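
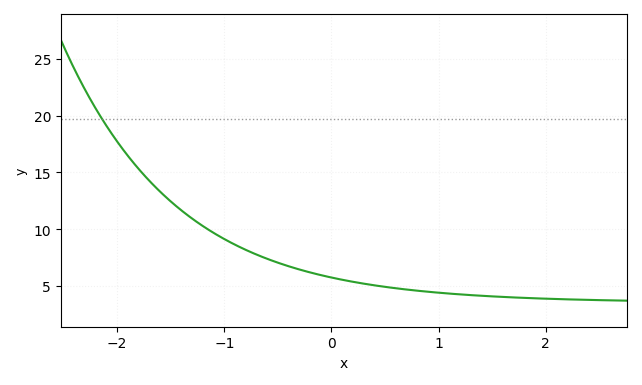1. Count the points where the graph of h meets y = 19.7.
1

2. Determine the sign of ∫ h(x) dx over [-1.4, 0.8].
positive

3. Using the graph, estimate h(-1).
9.12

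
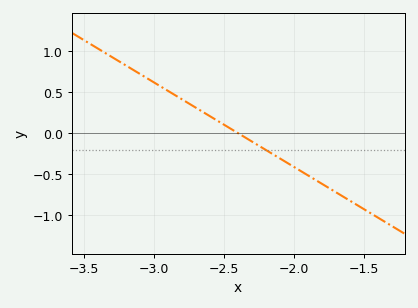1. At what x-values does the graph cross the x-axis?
-2.4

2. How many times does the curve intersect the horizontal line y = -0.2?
1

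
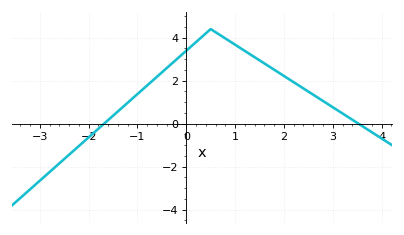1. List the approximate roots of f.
-1.68, 3.53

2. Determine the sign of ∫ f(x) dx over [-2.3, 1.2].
positive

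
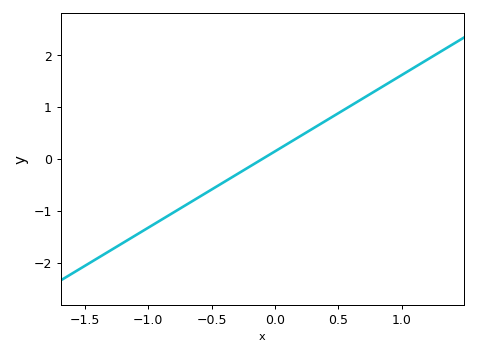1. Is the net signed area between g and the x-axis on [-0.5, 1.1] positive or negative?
positive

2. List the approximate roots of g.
-0.1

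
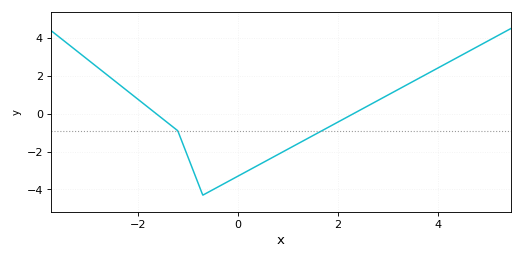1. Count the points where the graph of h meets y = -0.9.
2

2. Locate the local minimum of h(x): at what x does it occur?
-0.698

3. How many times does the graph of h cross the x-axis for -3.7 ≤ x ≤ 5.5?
2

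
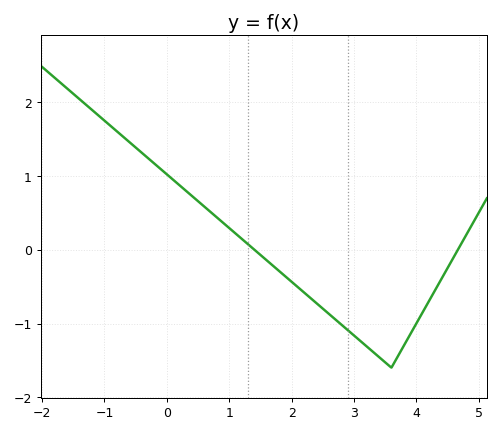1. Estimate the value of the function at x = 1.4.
0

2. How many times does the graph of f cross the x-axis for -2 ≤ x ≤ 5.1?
2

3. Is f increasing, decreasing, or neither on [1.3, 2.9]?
decreasing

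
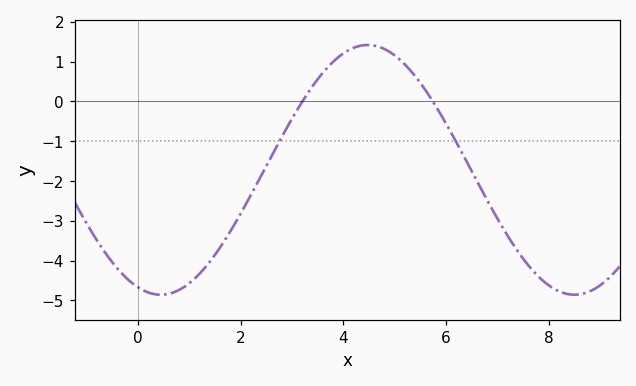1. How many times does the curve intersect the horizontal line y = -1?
2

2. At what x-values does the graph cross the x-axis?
3.2, 5.8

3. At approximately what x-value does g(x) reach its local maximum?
4.4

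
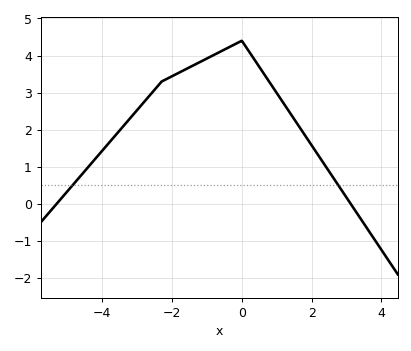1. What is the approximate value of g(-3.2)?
2.31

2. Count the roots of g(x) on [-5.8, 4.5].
2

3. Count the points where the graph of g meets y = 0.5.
2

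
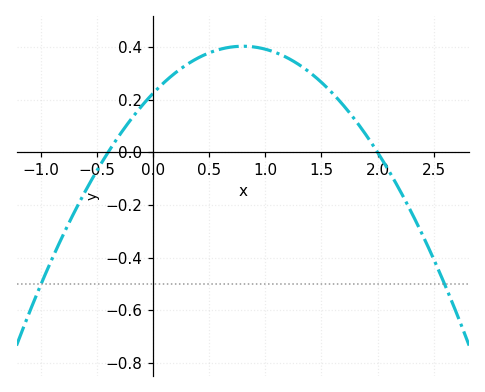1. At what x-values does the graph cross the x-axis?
-0.4, 2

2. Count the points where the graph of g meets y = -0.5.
2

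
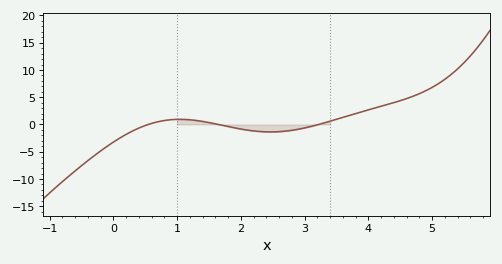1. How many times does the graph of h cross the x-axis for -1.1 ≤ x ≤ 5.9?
3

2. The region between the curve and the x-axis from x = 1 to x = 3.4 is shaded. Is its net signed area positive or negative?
negative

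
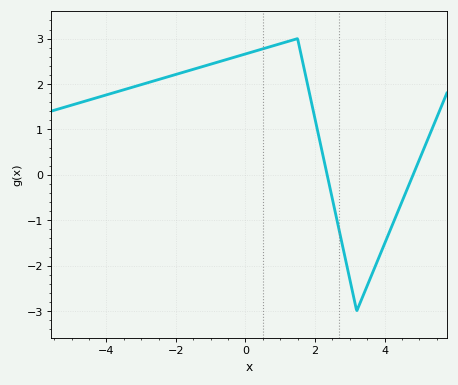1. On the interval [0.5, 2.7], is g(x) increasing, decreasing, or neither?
neither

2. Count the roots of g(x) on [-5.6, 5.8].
2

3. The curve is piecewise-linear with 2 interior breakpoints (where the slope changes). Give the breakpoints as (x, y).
(1.5, 3); (3.2, -3)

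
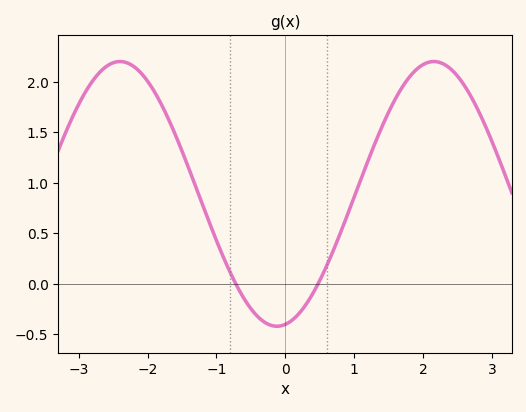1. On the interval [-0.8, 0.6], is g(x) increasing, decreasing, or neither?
neither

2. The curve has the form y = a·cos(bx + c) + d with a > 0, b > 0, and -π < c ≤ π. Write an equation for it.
y = 1.31cos(1.4x - 3) + 0.89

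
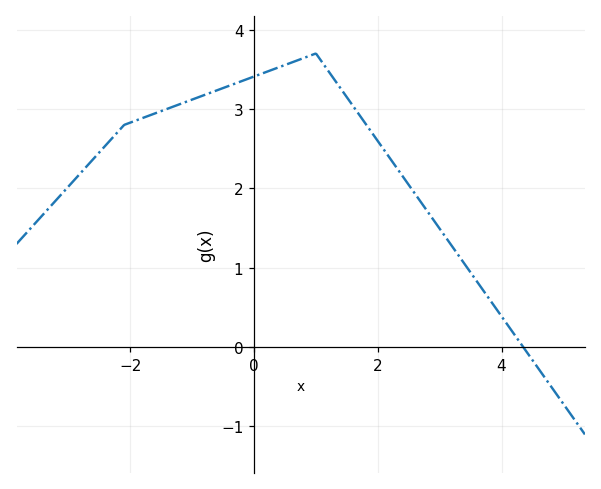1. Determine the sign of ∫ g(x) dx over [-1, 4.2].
positive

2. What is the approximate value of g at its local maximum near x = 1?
3.7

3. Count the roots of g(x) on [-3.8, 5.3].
1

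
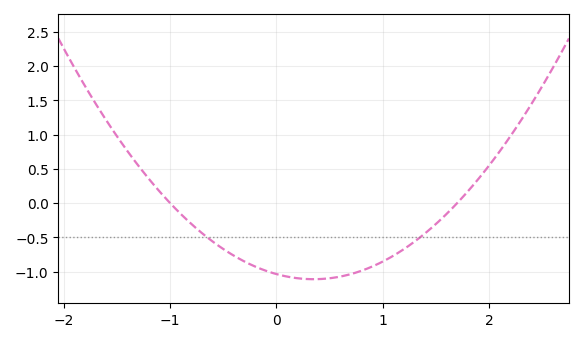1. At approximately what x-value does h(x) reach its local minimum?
0.35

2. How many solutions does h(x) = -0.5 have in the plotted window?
2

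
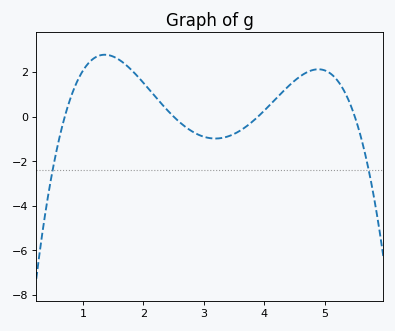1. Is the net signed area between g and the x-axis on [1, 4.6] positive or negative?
positive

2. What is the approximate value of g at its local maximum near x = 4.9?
2.2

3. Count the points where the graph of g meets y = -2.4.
2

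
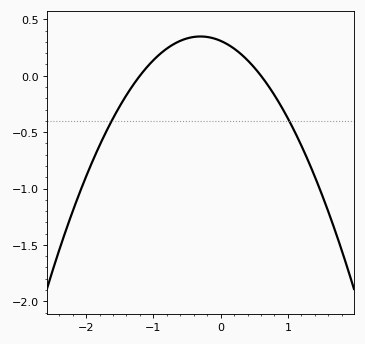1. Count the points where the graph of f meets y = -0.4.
2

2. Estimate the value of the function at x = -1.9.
-0.75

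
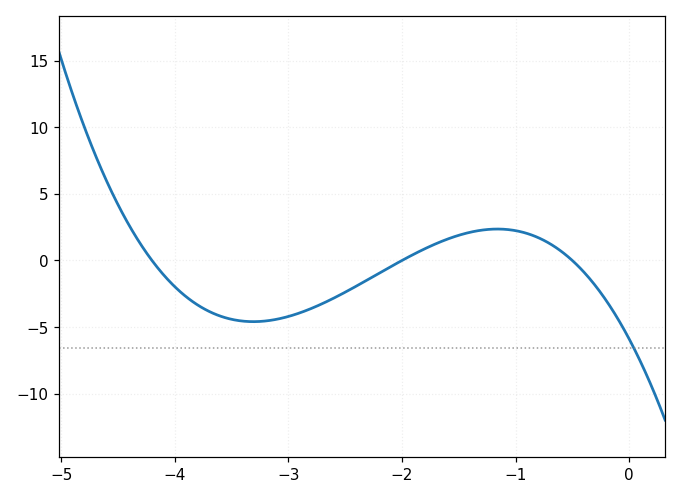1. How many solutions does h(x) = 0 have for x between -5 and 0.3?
3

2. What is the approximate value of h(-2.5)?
-2.5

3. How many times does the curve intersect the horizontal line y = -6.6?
1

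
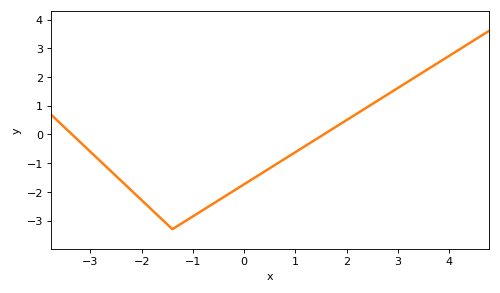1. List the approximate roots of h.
-3.36, 1.55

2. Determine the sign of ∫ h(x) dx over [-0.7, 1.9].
negative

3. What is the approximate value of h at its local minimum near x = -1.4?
-3.3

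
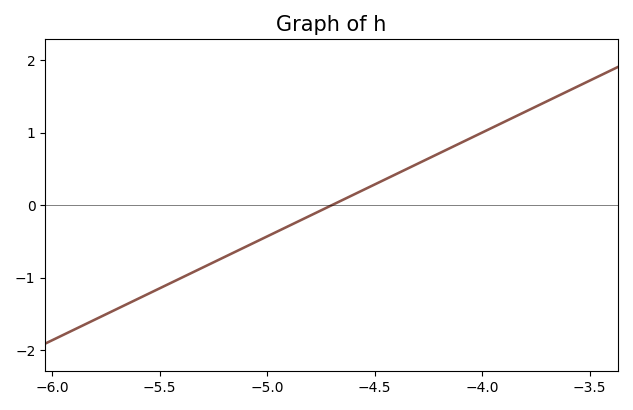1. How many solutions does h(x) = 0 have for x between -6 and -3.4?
1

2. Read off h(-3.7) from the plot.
1.4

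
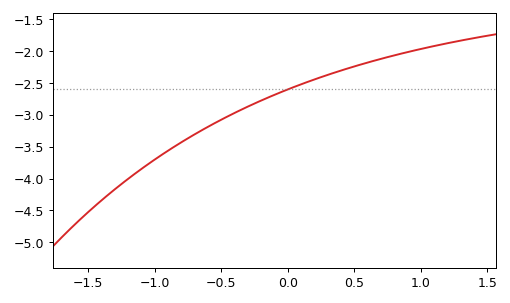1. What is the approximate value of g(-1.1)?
-3.85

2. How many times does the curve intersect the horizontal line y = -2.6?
1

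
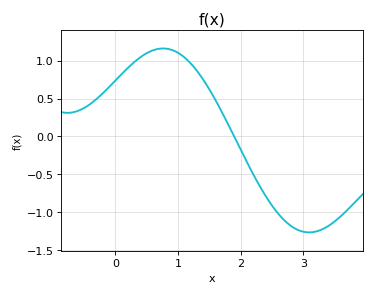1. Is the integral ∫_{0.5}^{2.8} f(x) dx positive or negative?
positive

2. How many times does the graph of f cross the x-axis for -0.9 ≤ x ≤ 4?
1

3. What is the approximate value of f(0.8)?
1.16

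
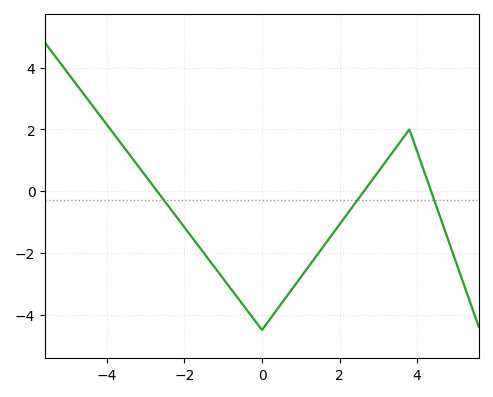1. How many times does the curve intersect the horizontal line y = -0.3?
3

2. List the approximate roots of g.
-2.8, 2.6, 4.4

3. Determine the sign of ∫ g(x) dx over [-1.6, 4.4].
negative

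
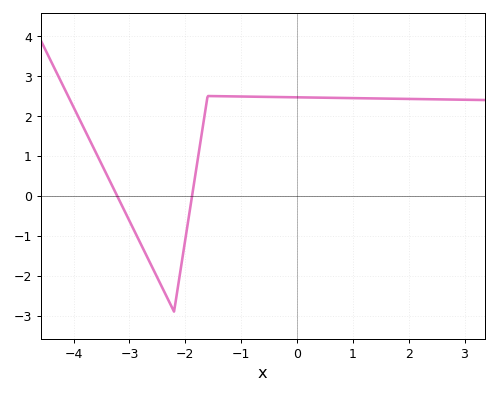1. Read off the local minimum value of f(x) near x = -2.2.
-2.9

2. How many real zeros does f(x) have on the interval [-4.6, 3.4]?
2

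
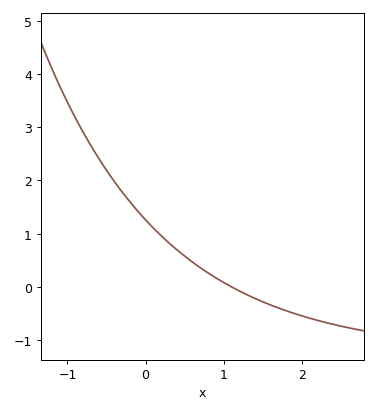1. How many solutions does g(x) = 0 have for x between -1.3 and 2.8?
1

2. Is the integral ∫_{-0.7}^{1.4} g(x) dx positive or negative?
positive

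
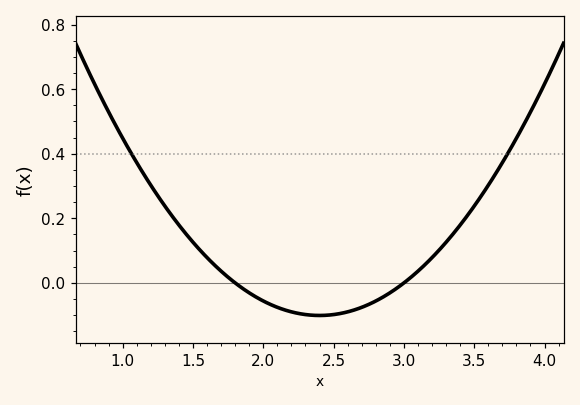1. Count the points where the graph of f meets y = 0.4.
2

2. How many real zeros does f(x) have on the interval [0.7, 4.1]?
2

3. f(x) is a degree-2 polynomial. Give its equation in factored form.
y = 0.28(x - 1.8)(x - 3)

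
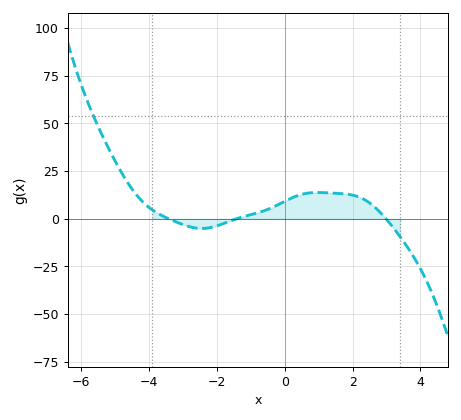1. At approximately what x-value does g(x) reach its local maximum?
1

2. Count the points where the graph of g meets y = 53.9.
1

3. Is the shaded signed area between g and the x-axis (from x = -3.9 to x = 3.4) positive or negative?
positive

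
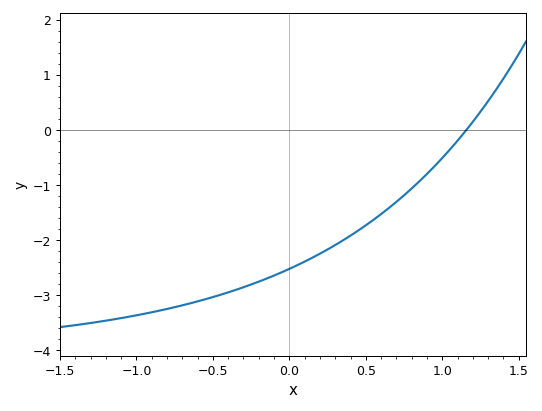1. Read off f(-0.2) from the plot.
-2.75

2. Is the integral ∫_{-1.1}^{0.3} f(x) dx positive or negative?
negative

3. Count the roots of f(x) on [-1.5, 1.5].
1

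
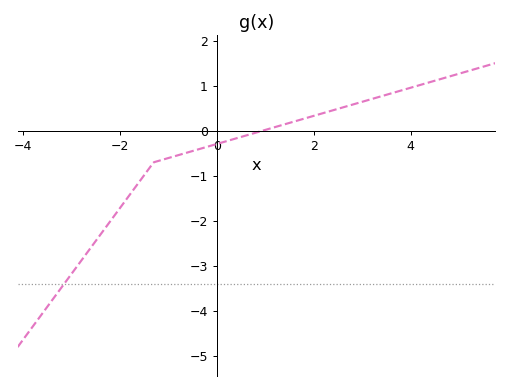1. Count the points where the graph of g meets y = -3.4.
1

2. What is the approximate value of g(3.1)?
0.674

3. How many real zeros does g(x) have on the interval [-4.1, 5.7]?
1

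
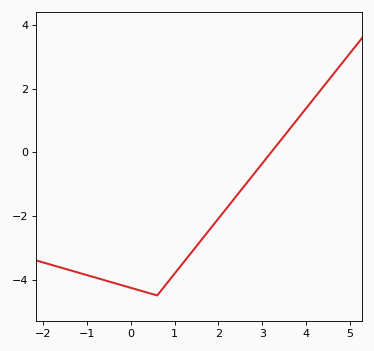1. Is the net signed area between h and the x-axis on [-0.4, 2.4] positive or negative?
negative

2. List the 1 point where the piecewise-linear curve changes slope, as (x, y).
(0.6, -4.5)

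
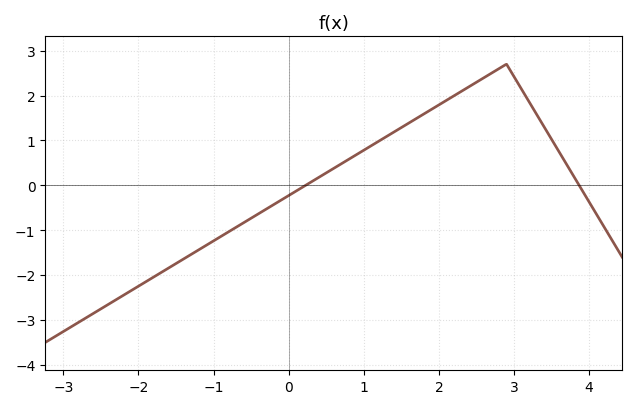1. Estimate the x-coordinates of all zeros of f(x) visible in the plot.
0.2, 3.8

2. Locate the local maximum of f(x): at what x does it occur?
3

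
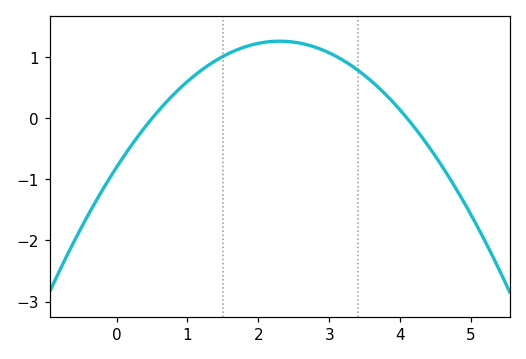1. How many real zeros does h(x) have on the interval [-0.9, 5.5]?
2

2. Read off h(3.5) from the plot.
0.7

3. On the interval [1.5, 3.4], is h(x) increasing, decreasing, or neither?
neither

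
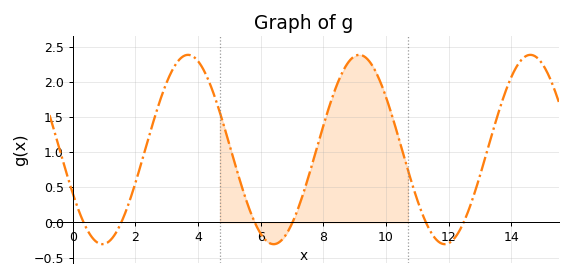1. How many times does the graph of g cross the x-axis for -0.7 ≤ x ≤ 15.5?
6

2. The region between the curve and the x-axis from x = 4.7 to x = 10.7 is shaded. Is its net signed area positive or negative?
positive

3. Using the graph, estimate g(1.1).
-0.289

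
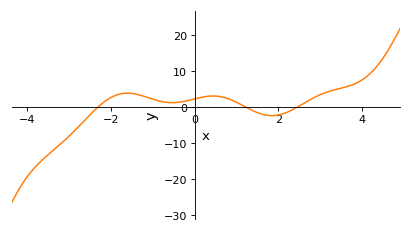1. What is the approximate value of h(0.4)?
3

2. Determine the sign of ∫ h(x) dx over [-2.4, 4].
positive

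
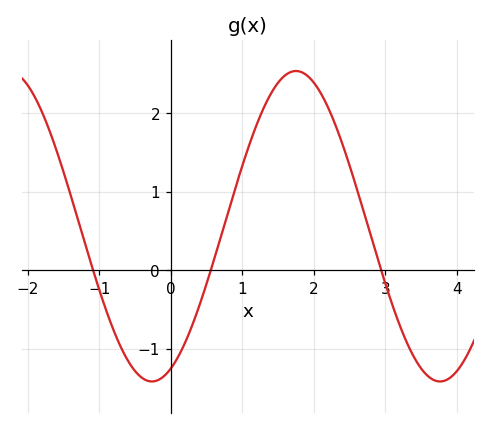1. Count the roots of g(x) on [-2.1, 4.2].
3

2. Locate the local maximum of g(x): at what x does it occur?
1.75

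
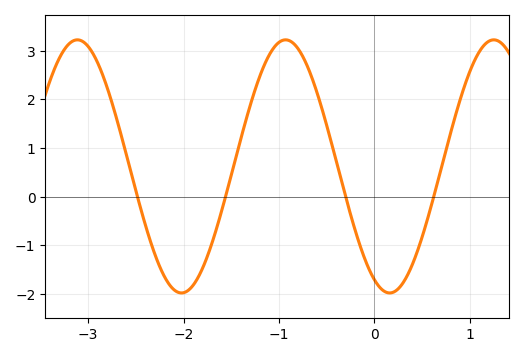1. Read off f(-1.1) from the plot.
2.92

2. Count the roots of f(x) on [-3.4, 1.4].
4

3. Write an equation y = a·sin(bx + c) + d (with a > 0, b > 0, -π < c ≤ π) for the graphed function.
y = 2.6sin(2.88x - 2.03) + 0.62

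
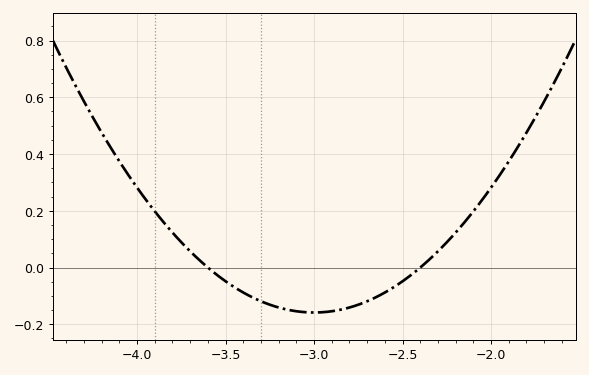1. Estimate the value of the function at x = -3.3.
-0.12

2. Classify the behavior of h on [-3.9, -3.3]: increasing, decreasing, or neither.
decreasing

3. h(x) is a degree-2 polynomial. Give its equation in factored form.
y = 0.44(x + 3.6)(x + 2.4)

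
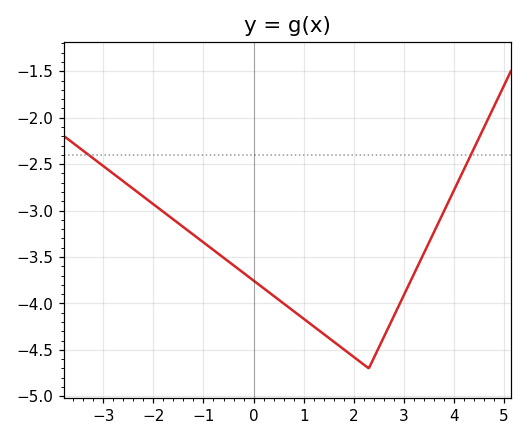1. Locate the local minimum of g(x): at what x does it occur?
2.3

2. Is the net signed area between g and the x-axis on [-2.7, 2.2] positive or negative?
negative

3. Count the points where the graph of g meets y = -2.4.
2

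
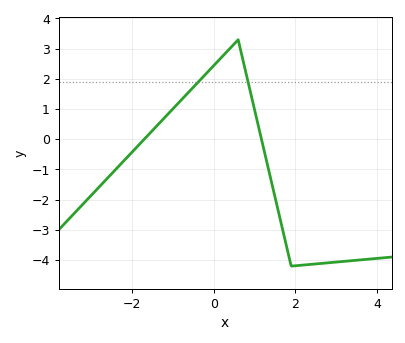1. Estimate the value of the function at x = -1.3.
0.6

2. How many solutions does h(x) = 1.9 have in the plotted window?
2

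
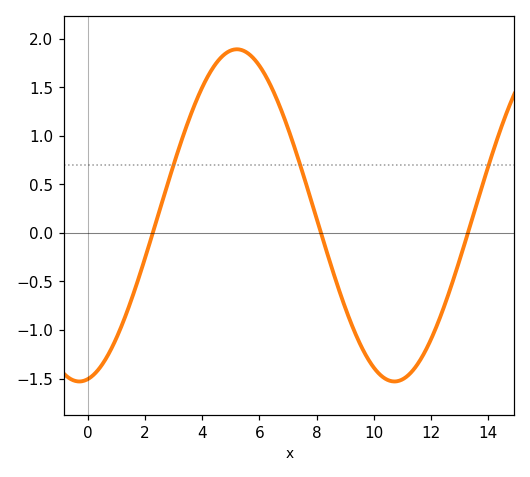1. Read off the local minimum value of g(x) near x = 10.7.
-1.53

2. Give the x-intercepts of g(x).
2.27, 8.16, 13.3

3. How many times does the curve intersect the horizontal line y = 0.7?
3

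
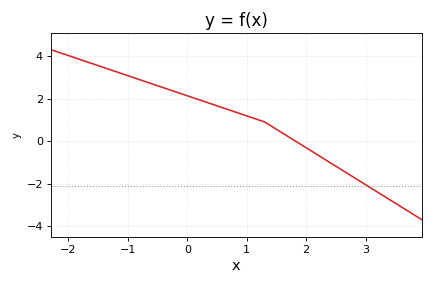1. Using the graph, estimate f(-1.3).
3.4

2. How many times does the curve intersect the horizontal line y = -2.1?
1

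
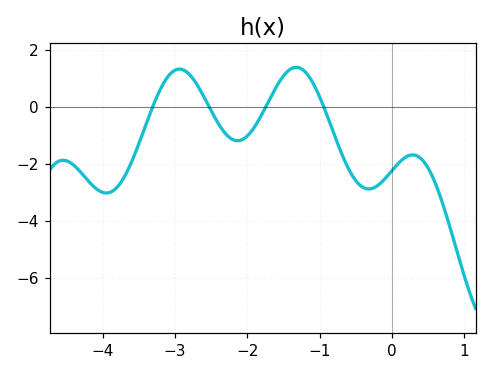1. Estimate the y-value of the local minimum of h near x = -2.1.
-1.19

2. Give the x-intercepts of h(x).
-3.31, -2.53, -1.75, -0.944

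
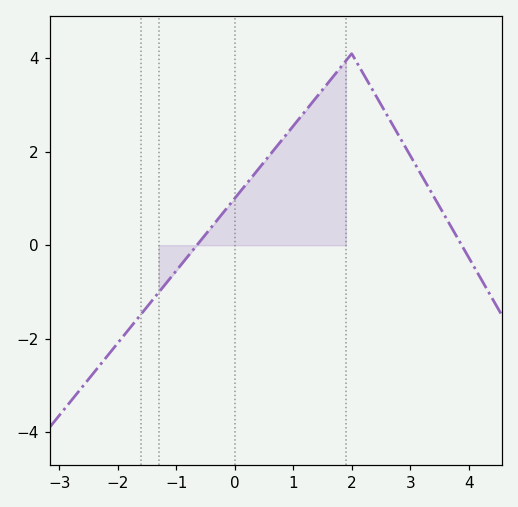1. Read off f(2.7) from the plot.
2.57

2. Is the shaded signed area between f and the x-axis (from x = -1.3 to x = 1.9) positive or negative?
positive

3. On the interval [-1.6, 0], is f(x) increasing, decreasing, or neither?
increasing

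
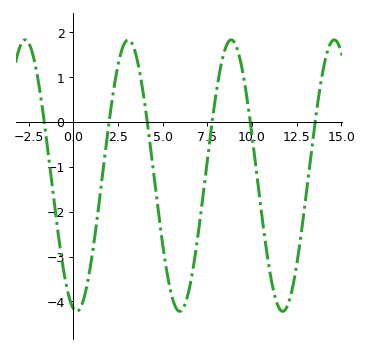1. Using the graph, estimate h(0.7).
-3.76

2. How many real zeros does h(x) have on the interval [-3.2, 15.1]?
6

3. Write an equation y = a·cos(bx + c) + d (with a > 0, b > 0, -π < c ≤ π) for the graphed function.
y = 3.02cos(1.09x + 2.94) - 1.2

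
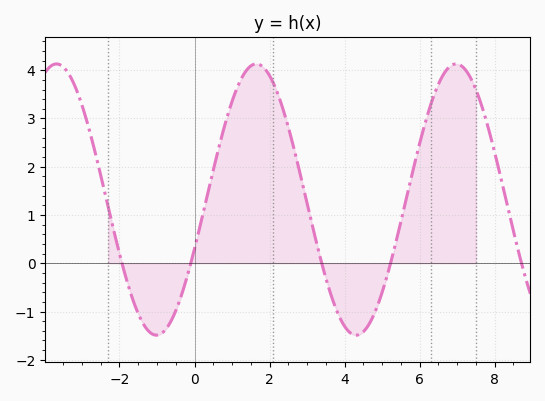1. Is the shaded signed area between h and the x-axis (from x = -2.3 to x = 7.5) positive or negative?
positive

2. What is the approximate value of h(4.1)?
-1.41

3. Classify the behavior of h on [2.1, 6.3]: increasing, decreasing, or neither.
neither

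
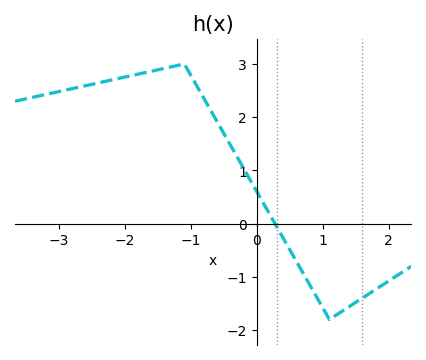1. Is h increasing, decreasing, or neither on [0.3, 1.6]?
neither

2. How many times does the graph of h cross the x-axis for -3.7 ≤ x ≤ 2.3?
1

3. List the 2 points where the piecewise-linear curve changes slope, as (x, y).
(-1.1, 3); (1.1, -1.8)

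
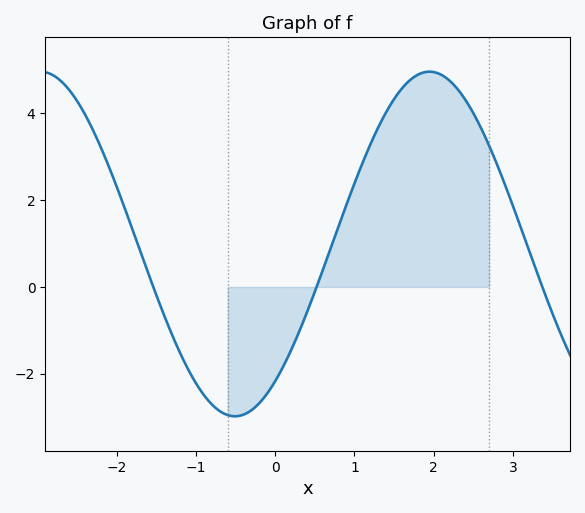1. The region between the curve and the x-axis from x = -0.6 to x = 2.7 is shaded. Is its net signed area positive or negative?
positive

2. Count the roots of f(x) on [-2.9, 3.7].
3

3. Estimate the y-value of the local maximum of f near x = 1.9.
5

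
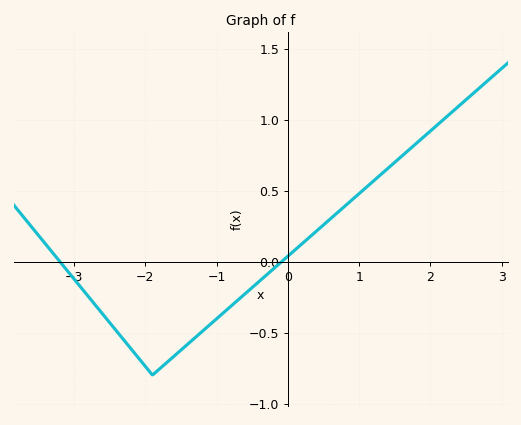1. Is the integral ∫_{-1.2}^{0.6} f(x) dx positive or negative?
negative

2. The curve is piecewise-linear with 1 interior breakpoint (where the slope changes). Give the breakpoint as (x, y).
(-1.9, -0.8)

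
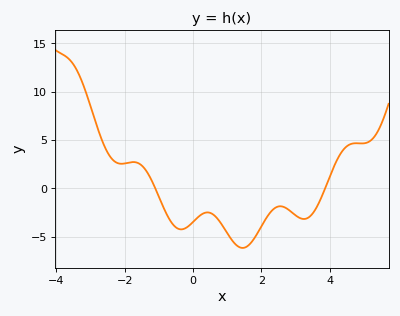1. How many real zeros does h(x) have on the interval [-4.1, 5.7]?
2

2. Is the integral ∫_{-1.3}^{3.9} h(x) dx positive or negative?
negative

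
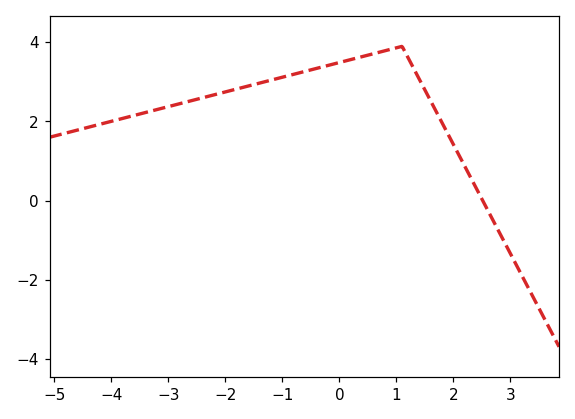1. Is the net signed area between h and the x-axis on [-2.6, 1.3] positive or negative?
positive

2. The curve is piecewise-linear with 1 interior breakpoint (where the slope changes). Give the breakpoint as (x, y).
(1.1, 3.9)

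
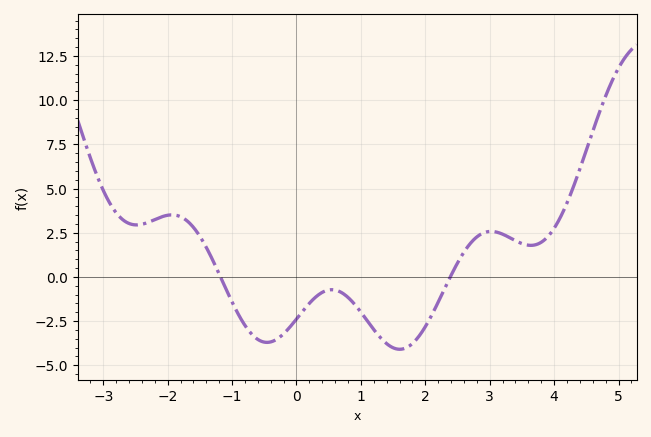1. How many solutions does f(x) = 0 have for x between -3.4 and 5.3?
2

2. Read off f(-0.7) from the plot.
-3.22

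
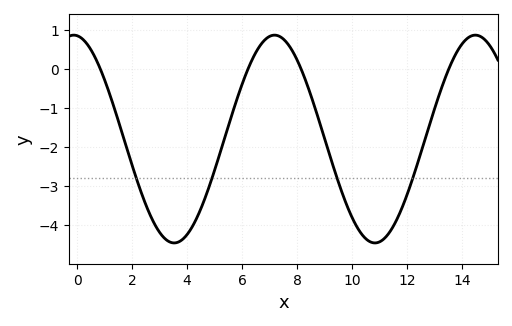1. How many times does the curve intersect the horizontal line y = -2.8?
4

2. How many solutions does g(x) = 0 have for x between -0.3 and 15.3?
4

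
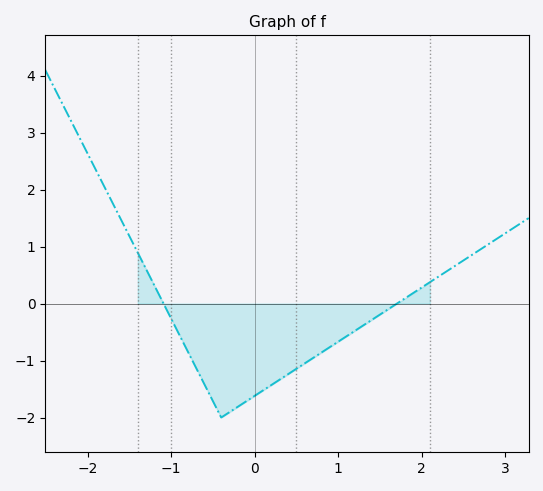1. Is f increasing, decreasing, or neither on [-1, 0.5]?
neither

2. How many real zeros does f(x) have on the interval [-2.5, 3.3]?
2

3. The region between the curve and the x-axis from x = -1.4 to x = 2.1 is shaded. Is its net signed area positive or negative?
negative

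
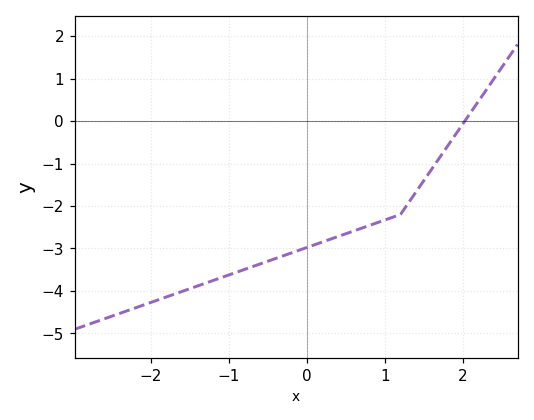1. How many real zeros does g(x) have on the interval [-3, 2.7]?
1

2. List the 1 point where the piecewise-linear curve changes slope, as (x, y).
(1.2, -2.2)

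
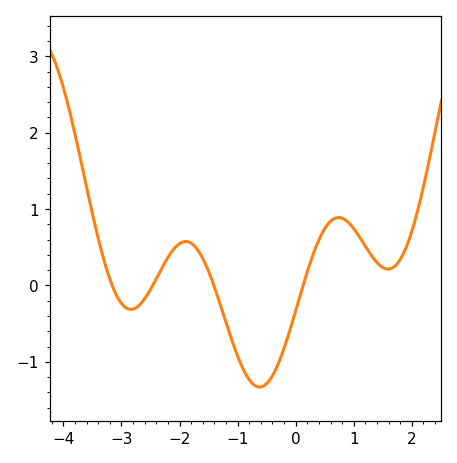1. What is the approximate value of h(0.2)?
0.2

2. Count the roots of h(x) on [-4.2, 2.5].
4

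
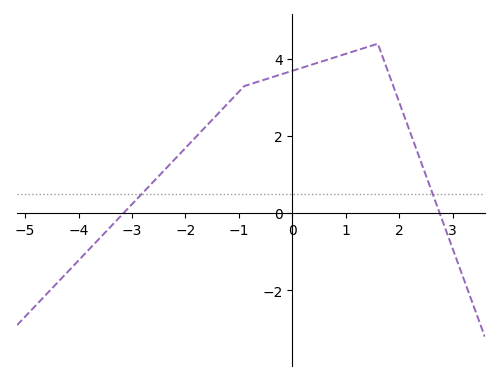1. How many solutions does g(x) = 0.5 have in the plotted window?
2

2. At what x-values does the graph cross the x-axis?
-3.2, 2.8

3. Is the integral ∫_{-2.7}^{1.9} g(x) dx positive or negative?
positive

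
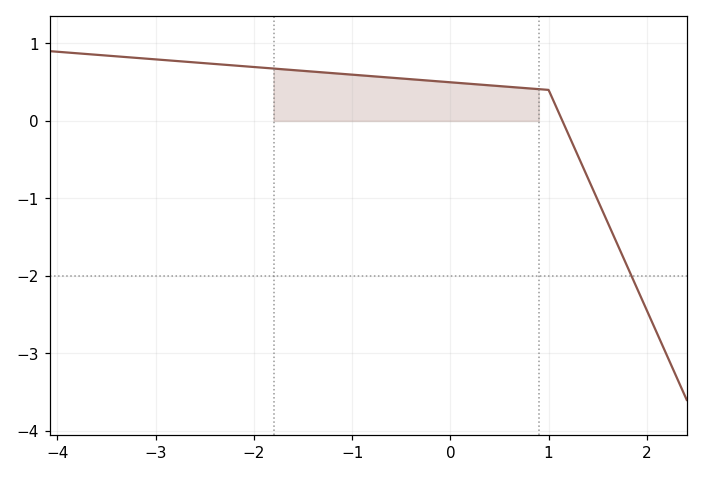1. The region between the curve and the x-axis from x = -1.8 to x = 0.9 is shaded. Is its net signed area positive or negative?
positive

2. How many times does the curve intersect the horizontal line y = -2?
1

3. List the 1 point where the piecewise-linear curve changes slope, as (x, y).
(1, 0.4)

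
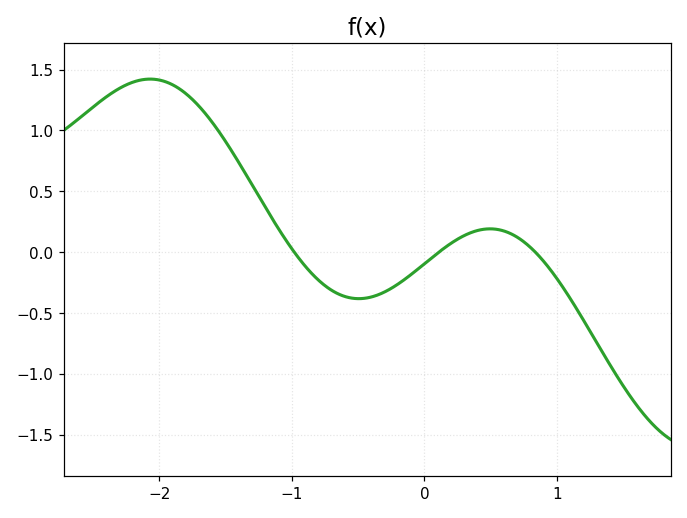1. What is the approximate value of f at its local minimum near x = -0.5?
-0.383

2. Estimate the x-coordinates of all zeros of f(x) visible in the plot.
-0.982, 0.11, 0.836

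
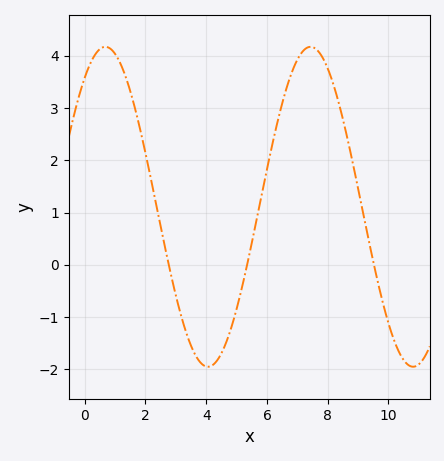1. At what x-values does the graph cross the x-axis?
2.8, 5.4, 9.6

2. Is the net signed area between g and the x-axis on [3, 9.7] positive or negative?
positive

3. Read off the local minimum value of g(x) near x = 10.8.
-1.9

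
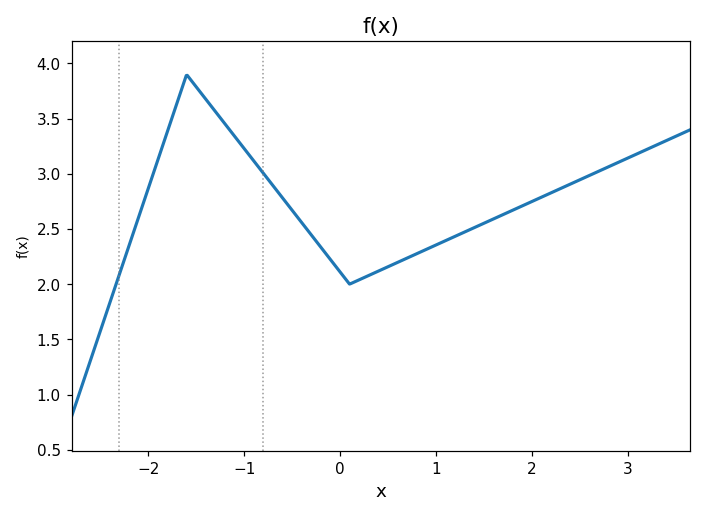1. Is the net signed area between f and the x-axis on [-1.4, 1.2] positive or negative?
positive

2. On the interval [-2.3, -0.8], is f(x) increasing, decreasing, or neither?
neither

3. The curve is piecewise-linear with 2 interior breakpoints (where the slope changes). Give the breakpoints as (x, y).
(-1.6, 3.9); (0.1, 2)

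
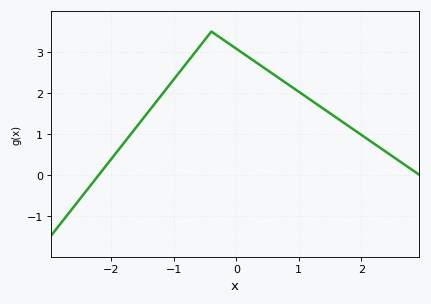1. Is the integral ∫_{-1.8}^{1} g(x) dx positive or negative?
positive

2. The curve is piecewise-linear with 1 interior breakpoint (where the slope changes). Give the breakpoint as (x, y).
(-0.4, 3.5)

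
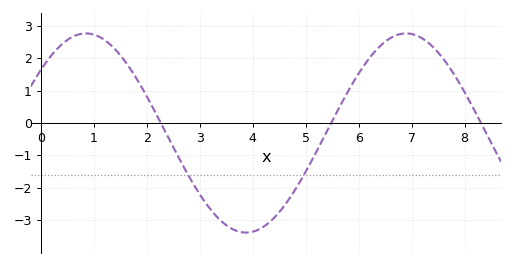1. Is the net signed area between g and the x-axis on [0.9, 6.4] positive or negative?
negative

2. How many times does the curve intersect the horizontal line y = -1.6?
2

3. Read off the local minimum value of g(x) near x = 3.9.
-3.38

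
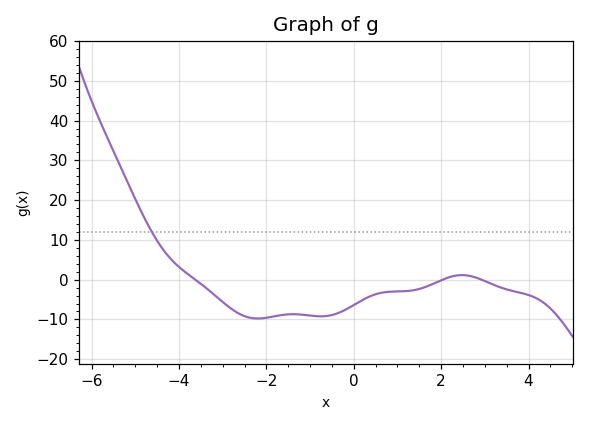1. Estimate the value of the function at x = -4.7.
14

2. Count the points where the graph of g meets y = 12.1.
1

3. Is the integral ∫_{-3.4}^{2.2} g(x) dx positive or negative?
negative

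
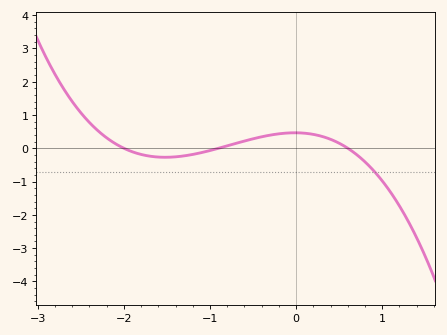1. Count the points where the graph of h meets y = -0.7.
1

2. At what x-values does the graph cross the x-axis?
-2, -0.9, 0.6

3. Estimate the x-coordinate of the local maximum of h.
-0.014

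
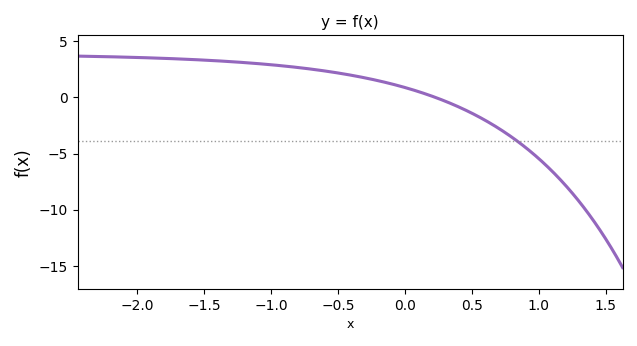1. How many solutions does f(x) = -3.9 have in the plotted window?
1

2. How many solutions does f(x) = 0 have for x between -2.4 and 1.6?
1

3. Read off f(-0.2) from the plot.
1.5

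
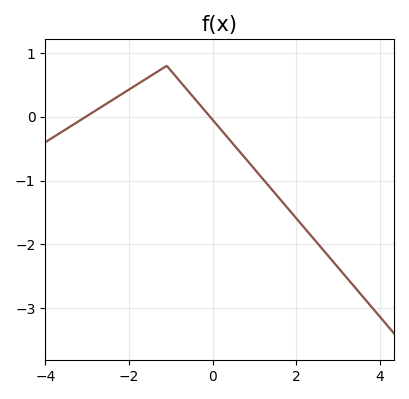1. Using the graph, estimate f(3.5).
-2.8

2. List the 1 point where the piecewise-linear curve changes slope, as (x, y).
(-1.1, 0.8)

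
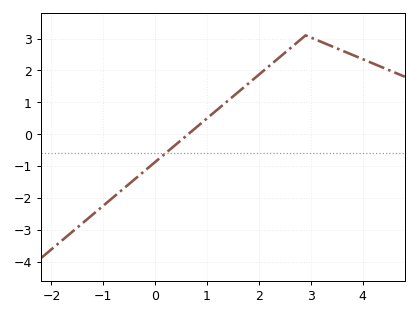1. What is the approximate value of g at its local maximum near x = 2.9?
3.1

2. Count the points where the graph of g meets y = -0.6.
1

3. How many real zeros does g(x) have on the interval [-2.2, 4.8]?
1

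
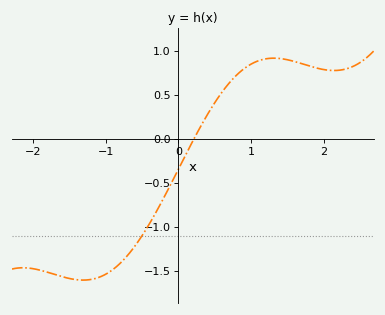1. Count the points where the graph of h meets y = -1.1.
1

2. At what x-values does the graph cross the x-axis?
0.214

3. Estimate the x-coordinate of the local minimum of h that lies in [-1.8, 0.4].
-1.31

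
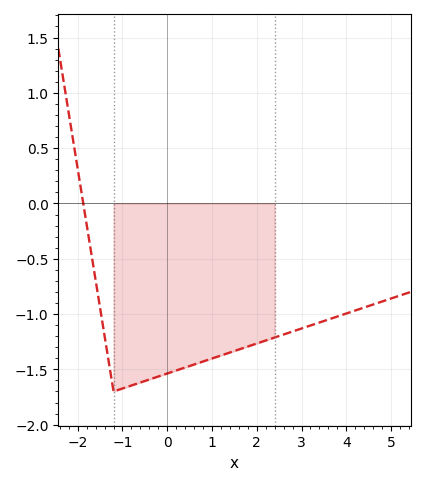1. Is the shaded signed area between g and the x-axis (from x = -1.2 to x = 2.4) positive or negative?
negative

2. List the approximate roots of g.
-1.8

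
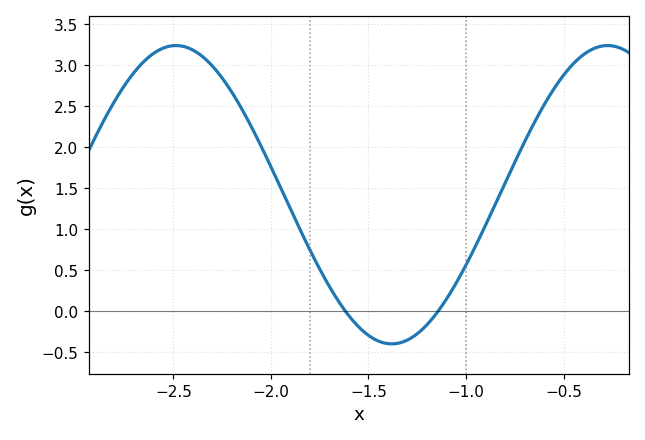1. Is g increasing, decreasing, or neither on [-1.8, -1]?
neither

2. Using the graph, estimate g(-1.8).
0.75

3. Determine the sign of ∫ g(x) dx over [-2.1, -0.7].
positive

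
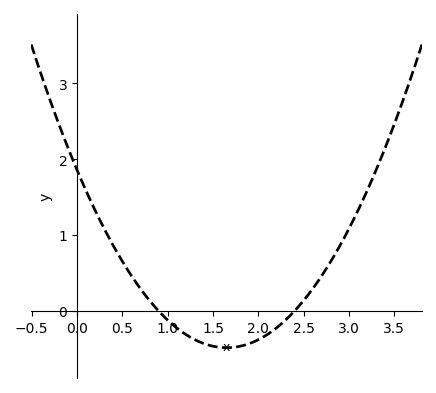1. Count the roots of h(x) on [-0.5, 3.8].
2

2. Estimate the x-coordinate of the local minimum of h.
1.65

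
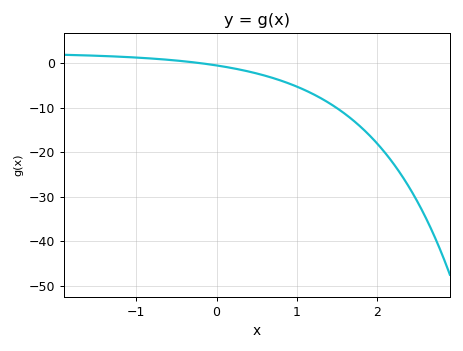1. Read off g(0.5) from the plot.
-2.36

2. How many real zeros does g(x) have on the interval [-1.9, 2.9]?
1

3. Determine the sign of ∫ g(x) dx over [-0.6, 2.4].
negative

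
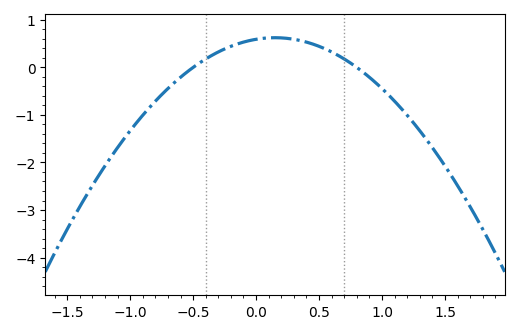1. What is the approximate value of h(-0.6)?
-0.207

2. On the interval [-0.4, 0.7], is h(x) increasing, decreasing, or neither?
neither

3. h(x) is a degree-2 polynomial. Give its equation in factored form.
y = -1.48(x + 0.5)(x - 0.8)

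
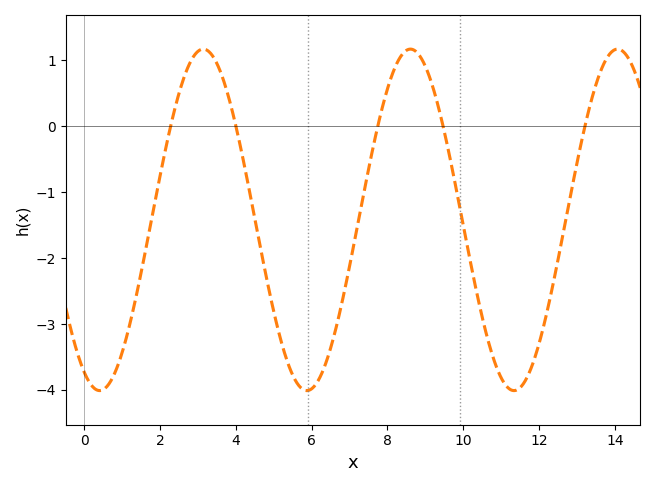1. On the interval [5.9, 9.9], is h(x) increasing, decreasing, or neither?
neither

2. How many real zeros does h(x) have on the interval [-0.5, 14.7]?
5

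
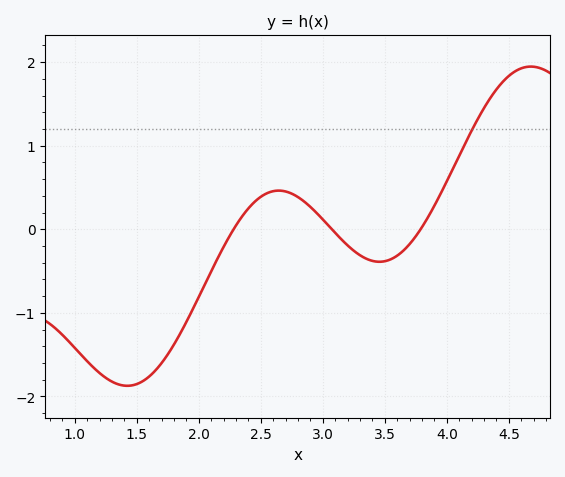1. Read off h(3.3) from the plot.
-0.311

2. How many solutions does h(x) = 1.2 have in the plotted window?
1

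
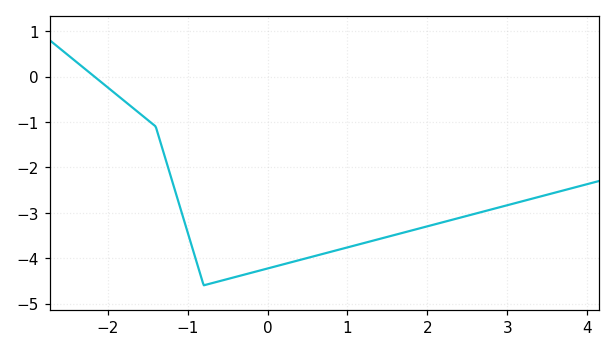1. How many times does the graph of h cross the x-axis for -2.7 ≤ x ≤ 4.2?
1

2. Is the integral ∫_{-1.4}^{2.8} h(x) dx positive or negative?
negative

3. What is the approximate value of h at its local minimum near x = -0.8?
-4.6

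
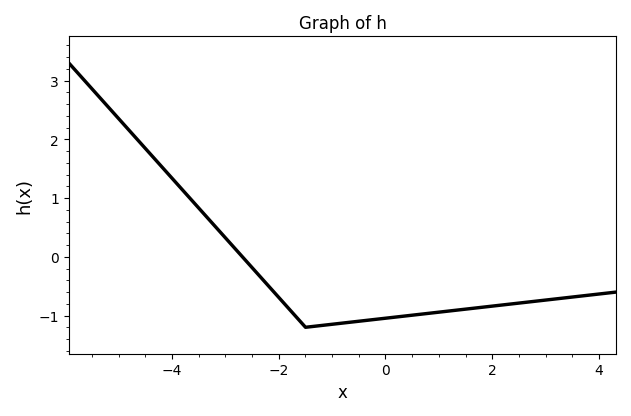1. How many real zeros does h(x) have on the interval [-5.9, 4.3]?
1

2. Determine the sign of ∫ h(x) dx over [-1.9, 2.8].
negative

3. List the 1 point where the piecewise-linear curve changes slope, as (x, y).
(-1.5, -1.2)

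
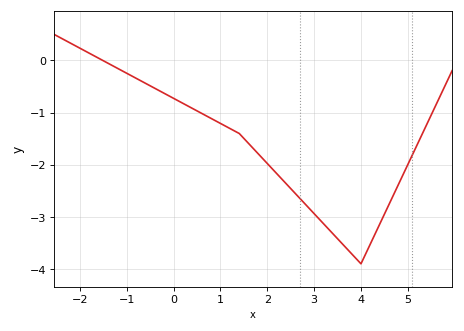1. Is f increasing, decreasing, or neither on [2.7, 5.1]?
neither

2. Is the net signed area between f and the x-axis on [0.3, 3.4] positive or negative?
negative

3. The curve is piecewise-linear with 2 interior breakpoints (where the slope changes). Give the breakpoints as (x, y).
(1.4, -1.4); (4, -3.9)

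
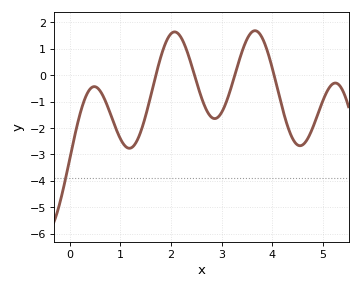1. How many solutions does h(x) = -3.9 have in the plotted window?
1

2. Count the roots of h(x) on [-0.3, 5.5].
4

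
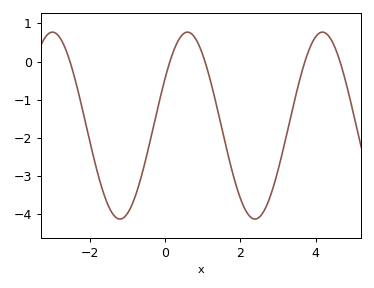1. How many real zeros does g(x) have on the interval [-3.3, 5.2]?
5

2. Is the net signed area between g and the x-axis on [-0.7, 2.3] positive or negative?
negative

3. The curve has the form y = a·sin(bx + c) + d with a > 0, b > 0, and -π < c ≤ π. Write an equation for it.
y = 2.45sin(1.8x + 0.53) - 1.68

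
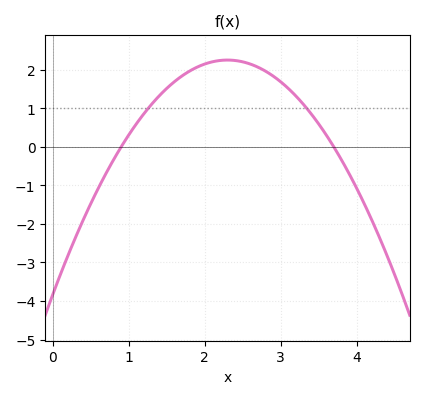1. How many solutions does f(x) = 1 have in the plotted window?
2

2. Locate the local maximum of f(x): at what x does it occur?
2.3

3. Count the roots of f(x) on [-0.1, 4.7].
2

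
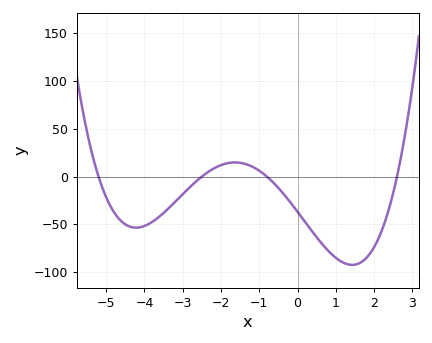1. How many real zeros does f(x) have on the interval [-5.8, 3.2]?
4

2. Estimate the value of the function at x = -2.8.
-10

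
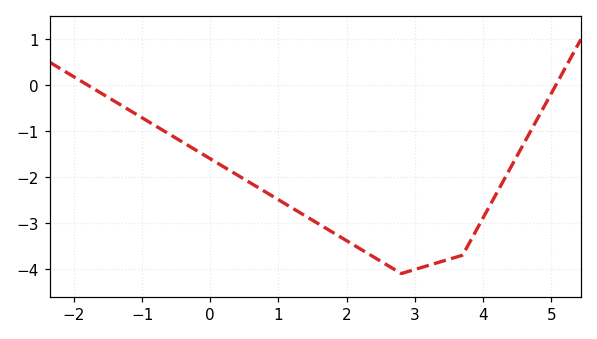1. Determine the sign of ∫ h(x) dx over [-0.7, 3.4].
negative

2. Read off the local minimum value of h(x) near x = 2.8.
-4.1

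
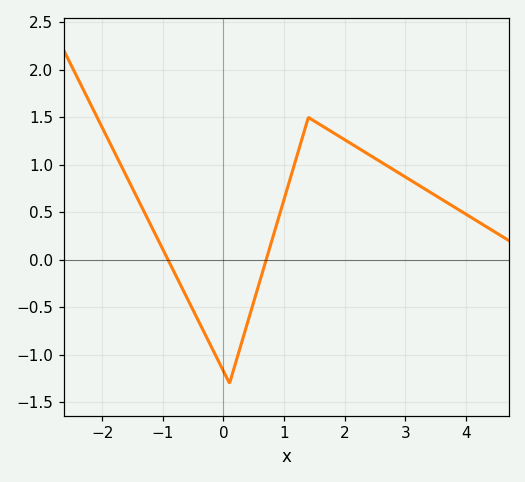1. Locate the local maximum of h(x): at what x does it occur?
1.4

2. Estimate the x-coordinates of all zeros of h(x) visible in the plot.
-0.914, 0.704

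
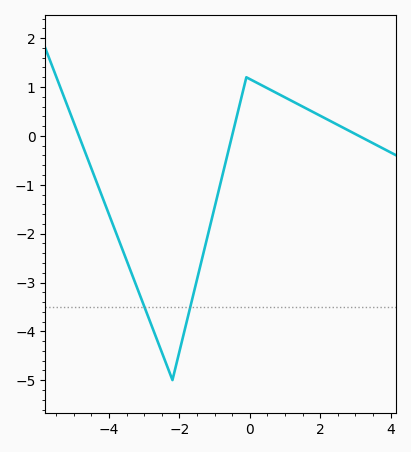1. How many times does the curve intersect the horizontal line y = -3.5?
2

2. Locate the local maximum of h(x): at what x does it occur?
-0.096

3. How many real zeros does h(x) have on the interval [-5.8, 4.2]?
3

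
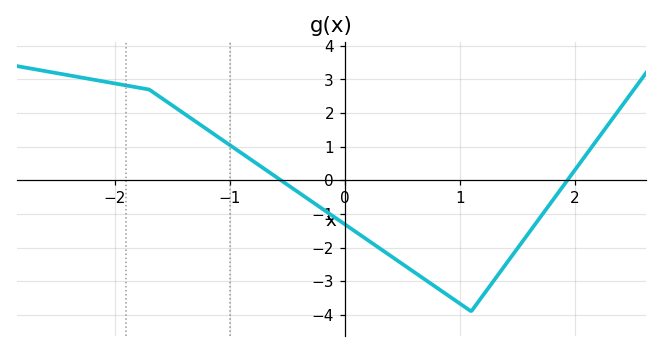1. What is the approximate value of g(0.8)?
-3.19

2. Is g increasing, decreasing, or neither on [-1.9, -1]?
decreasing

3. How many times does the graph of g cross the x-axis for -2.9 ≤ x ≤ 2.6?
2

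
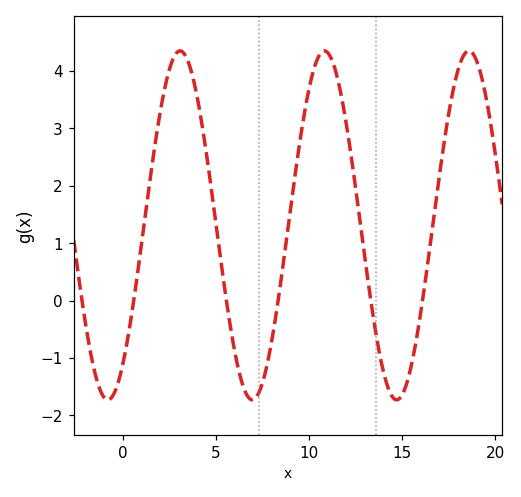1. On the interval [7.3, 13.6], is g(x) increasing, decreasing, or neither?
neither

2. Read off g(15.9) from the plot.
-0.4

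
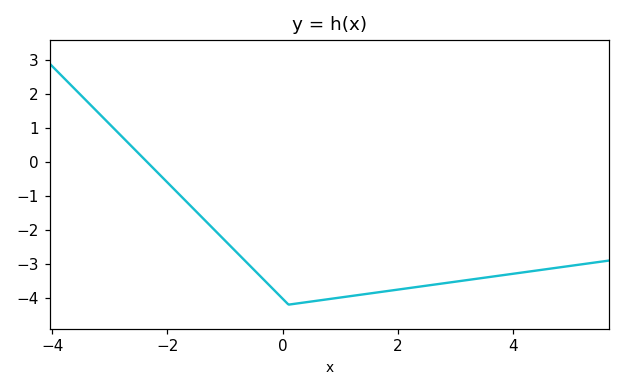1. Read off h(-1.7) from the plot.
-1.1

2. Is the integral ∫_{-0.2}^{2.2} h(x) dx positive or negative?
negative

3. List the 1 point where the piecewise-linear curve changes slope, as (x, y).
(0.1, -4.2)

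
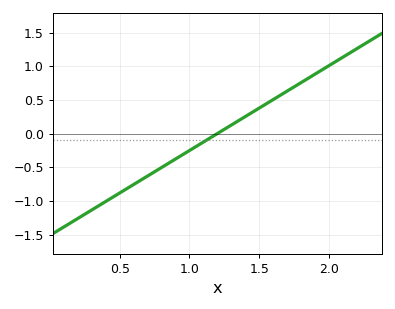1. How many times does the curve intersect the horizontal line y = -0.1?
1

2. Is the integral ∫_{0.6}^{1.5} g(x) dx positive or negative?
negative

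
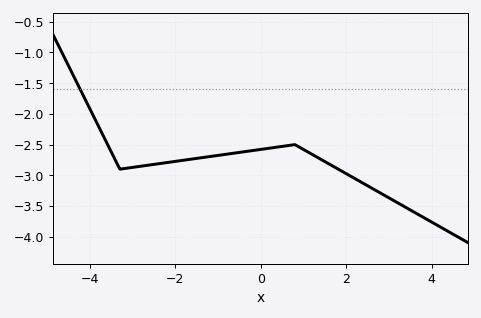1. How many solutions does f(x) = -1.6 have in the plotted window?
1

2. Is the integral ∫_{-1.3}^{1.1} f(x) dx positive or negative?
negative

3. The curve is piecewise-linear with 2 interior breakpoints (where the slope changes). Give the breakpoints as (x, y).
(-3.3, -2.9); (0.8, -2.5)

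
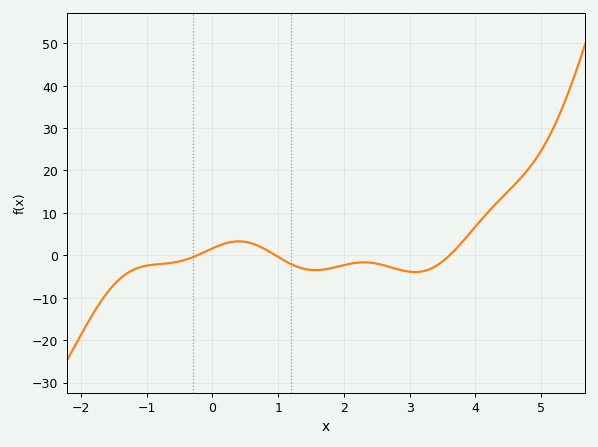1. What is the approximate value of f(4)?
6.74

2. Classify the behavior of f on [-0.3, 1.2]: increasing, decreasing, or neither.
neither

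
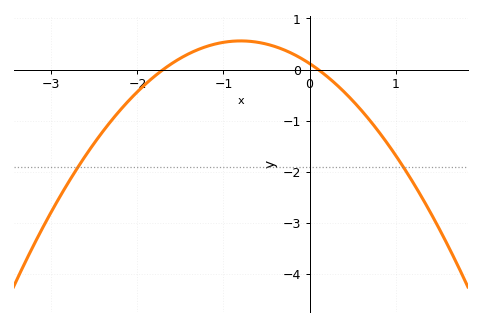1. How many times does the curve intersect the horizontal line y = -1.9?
2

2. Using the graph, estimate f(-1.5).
0.2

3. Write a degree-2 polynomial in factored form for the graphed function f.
y = -0.69(x + 1.7)(x - 0.1)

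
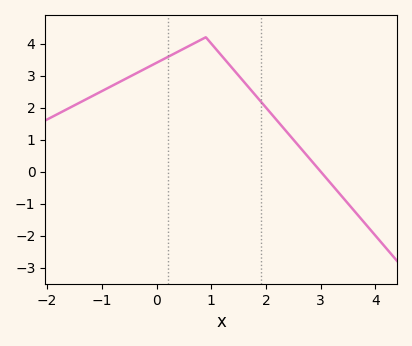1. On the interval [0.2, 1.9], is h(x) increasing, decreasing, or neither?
neither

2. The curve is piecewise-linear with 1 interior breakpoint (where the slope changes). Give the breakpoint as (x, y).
(0.9, 4.2)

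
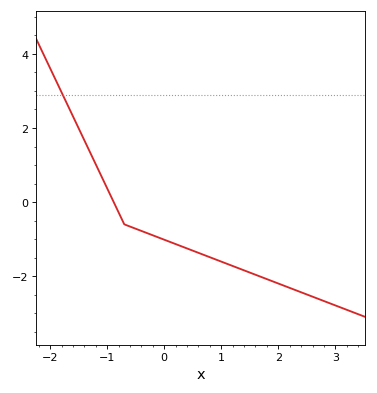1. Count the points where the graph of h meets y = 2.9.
1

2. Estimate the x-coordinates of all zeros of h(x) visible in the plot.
-0.9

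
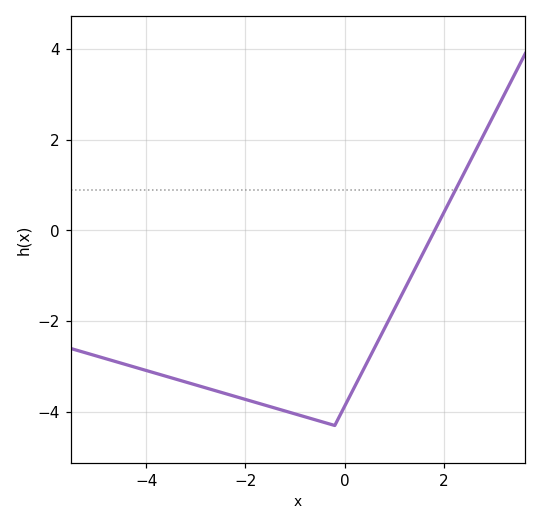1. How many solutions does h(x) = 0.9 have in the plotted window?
1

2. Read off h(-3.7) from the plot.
-3.18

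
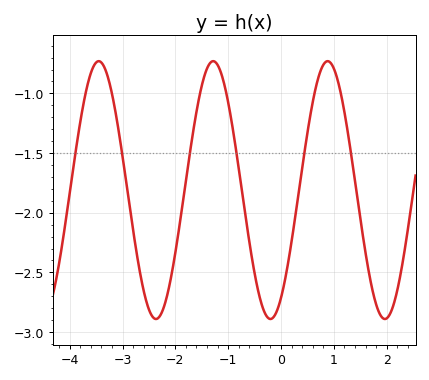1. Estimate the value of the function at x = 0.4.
-1.63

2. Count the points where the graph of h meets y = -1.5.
6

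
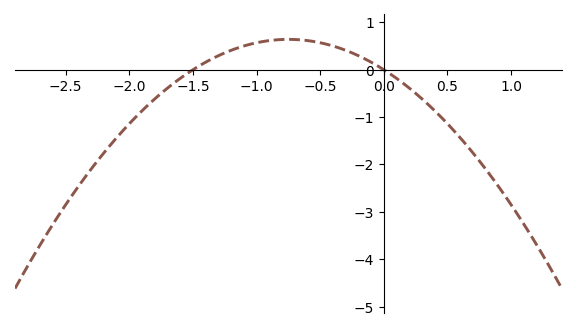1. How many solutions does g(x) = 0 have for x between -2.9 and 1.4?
2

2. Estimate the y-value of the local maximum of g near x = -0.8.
0.6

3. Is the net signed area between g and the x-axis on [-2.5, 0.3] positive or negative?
negative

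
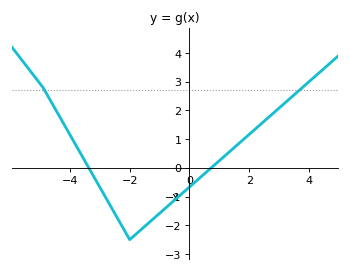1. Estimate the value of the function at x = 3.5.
2.54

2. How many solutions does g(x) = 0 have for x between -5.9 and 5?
2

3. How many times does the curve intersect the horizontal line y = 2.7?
2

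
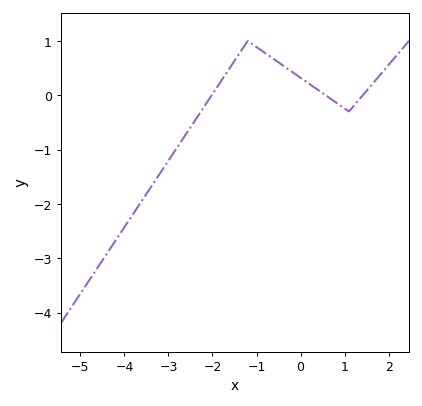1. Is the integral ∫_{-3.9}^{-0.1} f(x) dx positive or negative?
negative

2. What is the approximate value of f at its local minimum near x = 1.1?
-0.299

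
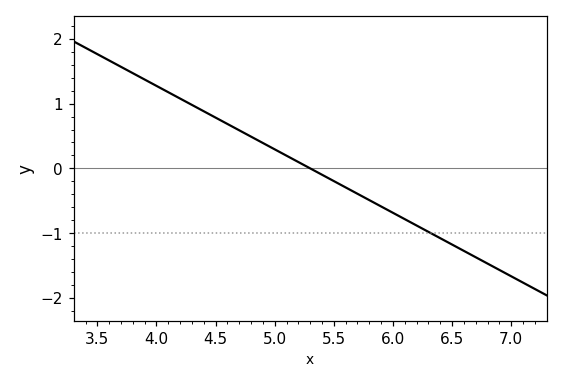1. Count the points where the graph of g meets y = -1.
1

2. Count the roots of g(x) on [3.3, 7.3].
1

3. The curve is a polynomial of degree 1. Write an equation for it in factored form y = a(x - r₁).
y = -0.98(x - 5.3)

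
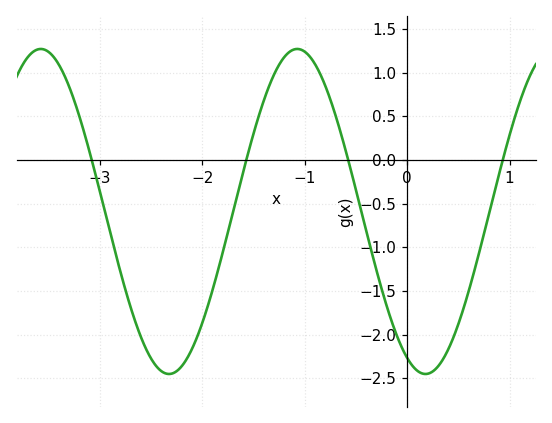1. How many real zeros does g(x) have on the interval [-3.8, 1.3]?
4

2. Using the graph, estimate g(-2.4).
-2.42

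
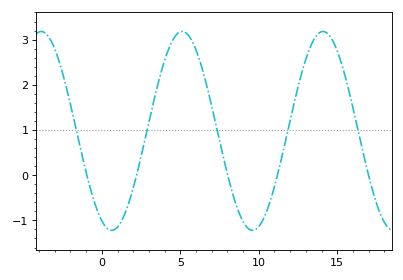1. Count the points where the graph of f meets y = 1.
5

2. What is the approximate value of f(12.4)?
1.8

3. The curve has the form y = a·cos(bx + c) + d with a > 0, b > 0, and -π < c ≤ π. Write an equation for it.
y = 2.2cos(0.7x + 2.7) + 0.98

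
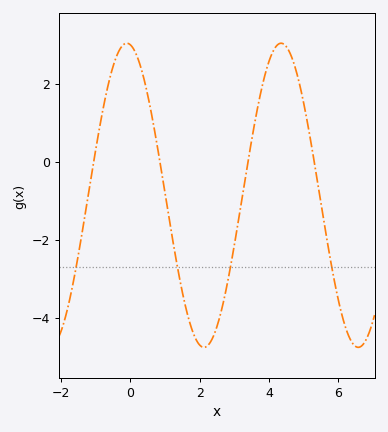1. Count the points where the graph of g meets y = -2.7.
4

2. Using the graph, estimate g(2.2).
-4.8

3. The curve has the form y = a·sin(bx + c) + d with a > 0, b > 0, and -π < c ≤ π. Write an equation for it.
y = 3.9sin(1.4x + 1.7) - 0.86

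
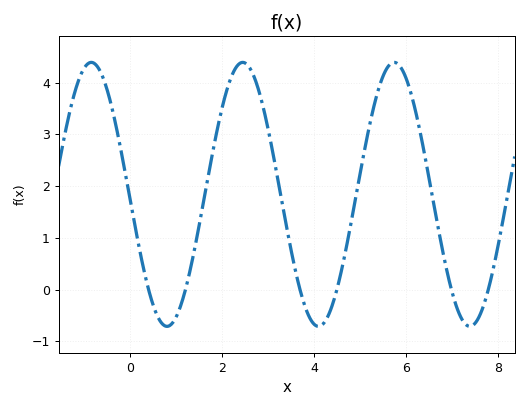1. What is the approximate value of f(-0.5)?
3.88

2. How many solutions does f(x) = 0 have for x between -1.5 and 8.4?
6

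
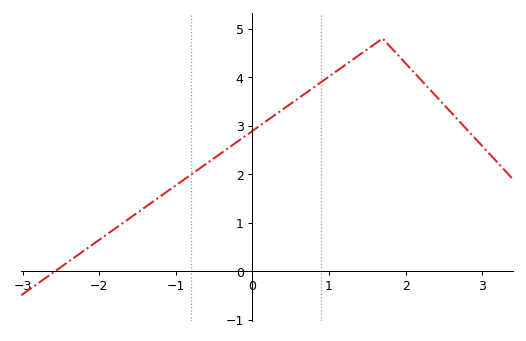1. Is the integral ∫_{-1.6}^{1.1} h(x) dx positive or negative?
positive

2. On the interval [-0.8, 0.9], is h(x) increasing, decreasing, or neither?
increasing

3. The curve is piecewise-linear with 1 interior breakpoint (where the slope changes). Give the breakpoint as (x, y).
(1.7, 4.8)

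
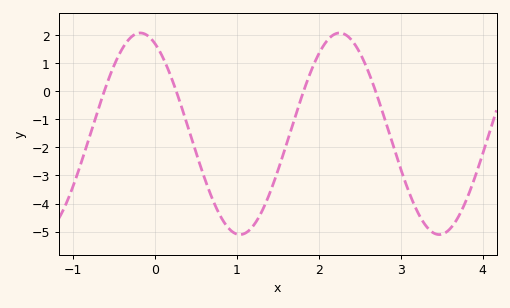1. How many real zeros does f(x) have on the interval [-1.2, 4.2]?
4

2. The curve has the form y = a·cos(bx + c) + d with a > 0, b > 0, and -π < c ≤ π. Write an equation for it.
y = 3.6cos(2.6x + 0.47) - 1.51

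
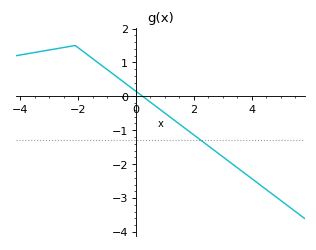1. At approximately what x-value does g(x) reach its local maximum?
-2.2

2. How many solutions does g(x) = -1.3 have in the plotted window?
1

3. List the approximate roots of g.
0.2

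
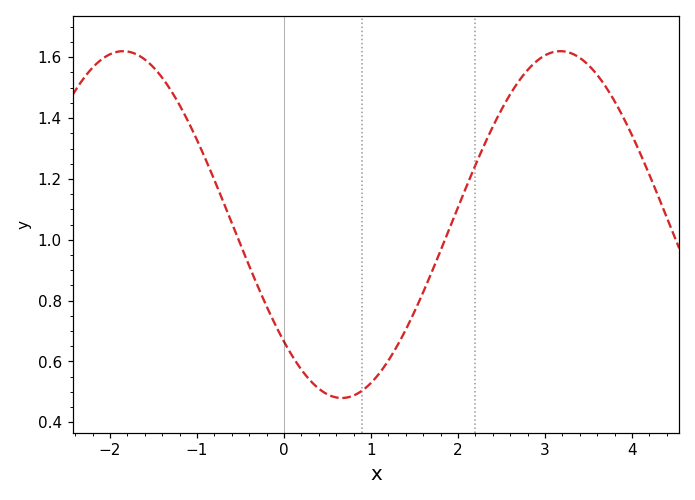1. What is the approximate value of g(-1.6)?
1.6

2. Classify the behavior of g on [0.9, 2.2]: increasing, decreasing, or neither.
increasing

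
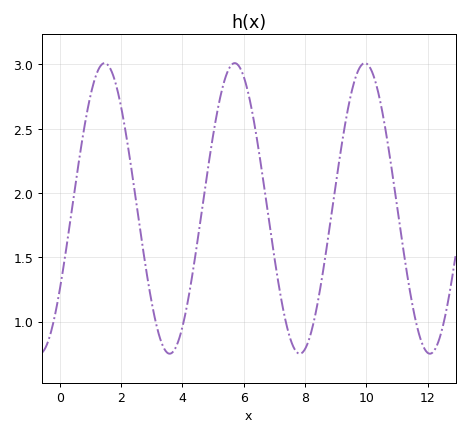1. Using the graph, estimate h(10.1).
3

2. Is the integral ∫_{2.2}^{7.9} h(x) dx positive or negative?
positive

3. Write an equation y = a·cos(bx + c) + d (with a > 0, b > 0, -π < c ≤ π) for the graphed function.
y = 1.13cos(1.5x - 2.2) + 1.88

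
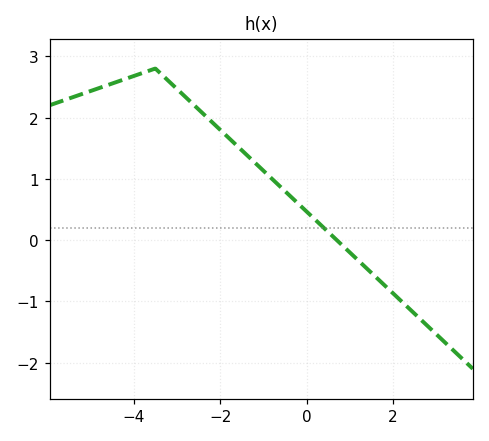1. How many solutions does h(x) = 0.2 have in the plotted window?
1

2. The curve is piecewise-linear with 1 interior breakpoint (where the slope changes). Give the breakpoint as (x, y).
(-3.5, 2.8)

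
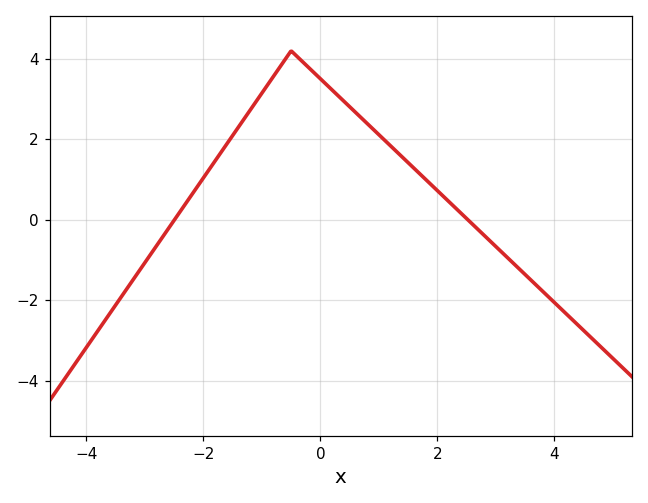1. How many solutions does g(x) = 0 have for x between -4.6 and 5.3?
2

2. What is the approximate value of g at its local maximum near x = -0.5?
4.2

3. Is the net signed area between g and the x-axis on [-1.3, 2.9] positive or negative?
positive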